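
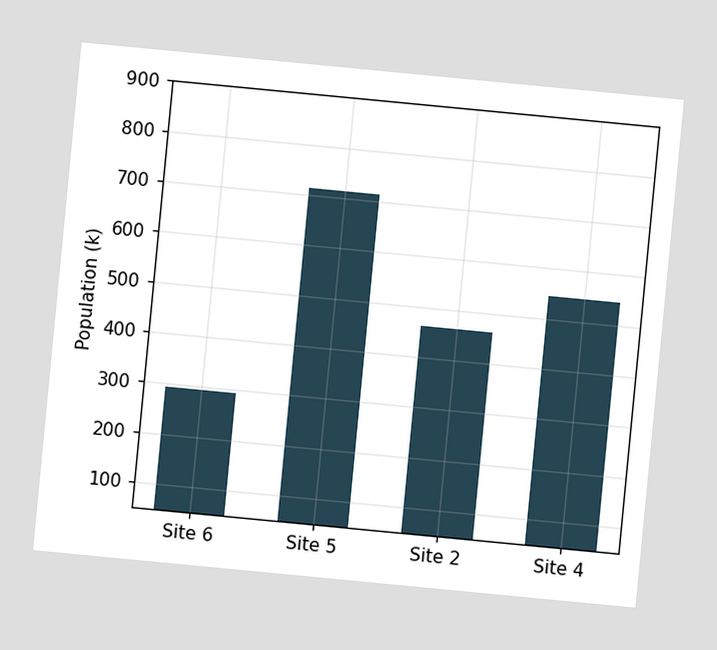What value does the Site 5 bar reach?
The chart is tilted about 5° clockwise. Reading along the chart's y-axis, the Site 5 bar reaches 714k.

714k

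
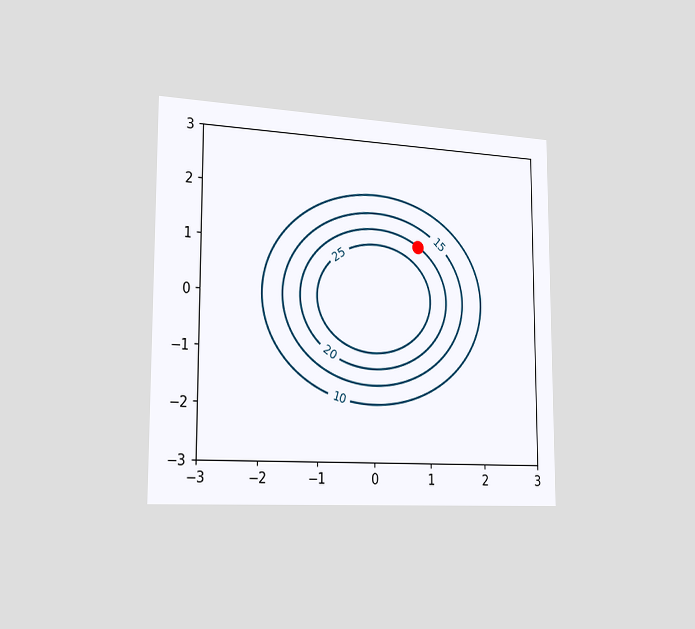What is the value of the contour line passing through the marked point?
20

The chart is viewed slightly from the left. The marked point sits on the contour labelled 20.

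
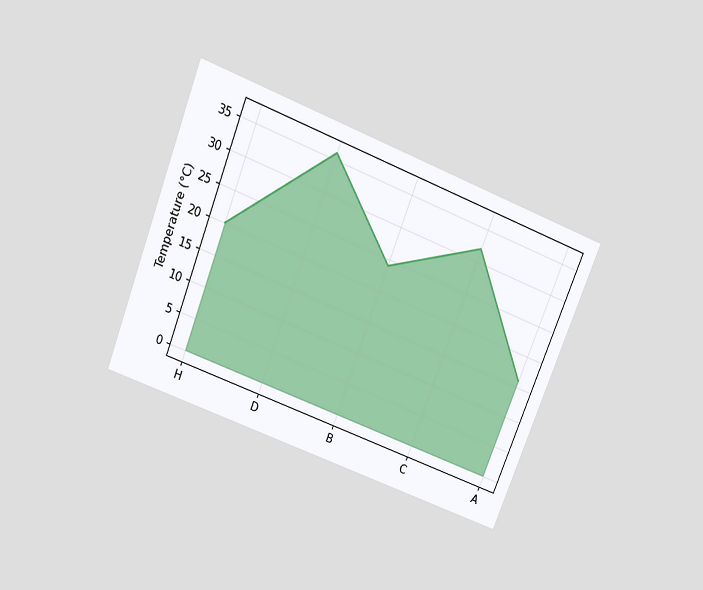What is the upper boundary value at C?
The chart is tilted about 22° clockwise and viewed slightly from above. At C the upper boundary is at 32°C.

32°C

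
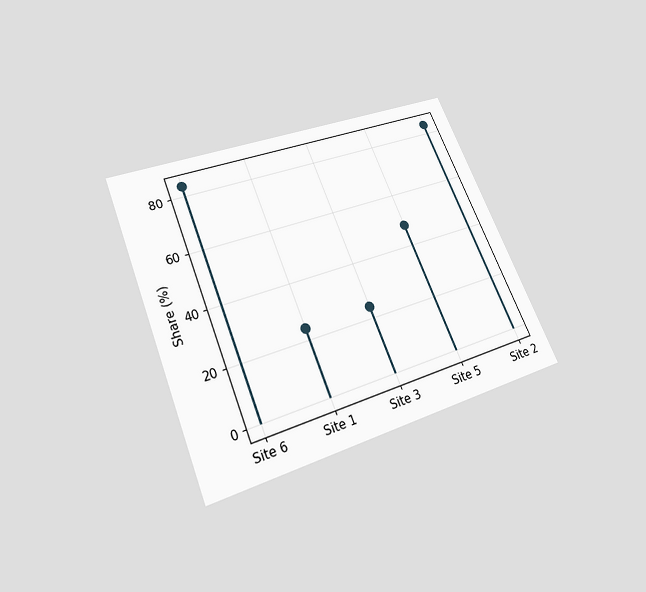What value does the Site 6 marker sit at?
84%

The chart is tilted about 22° counter-clockwise and viewed slightly from below. The Site 6 marker sits at 84%.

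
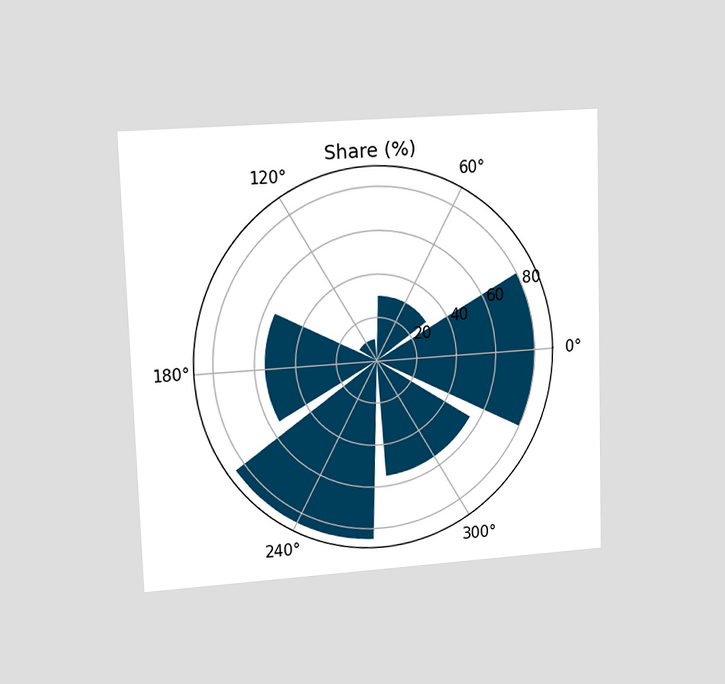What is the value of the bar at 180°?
55%

The chart is viewed at a slight angle. The bar at 180° reaches 55% on the radial axis.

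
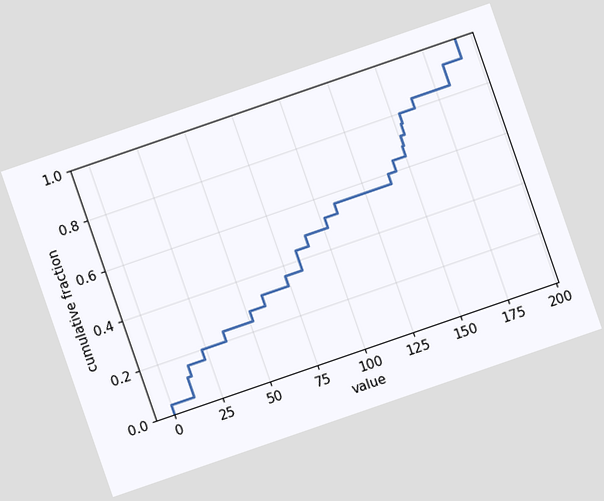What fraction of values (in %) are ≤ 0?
The chart is tilted about 19° counter-clockwise. At x=0 the ECDF step is at 4%.

4%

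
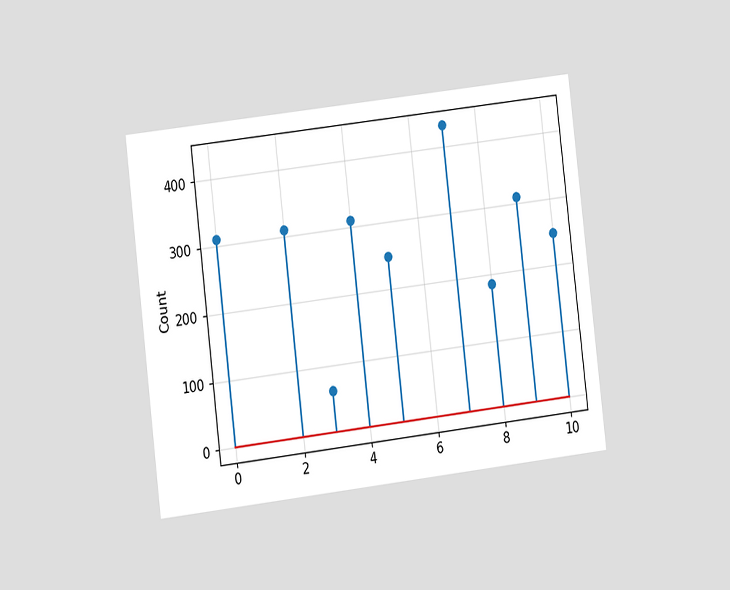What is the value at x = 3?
The chart is tilted about 7° counter-clockwise and viewed at a slight angle. The stem at x=3 reaches 62.

62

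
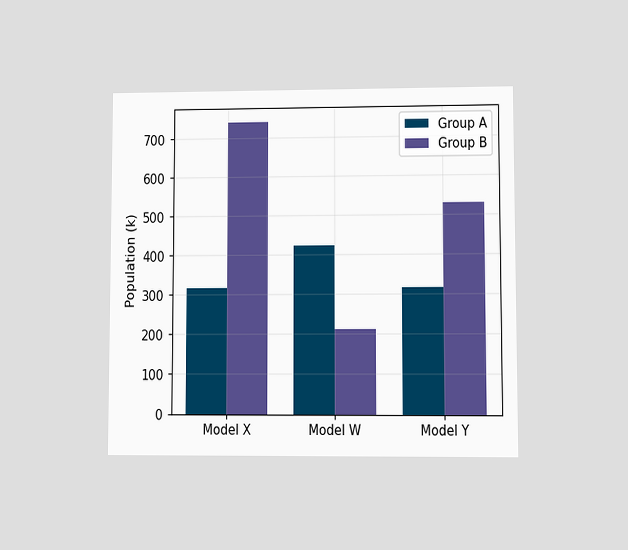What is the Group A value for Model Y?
318k

The chart is viewed at a slight angle. The Group A bar at Model Y reaches 318k on the y-axis.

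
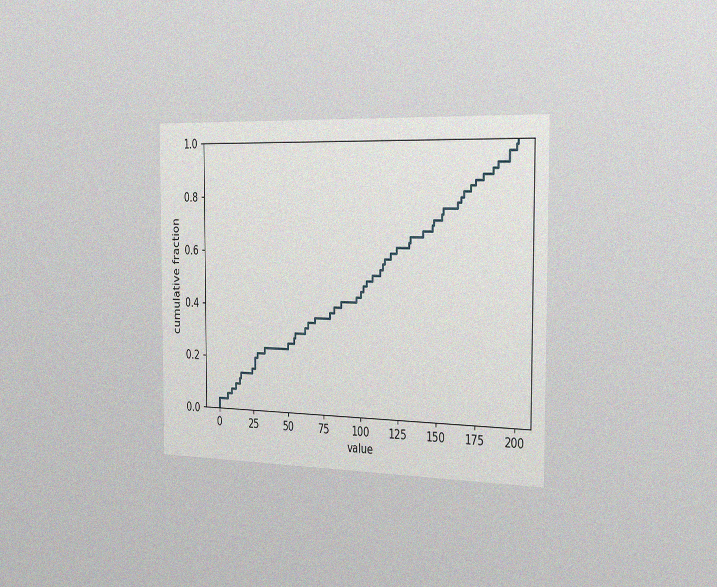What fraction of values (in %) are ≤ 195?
The chart is viewed slightly from the right, with some photo noise. At x=195 the ECDF step is at 96%.

96%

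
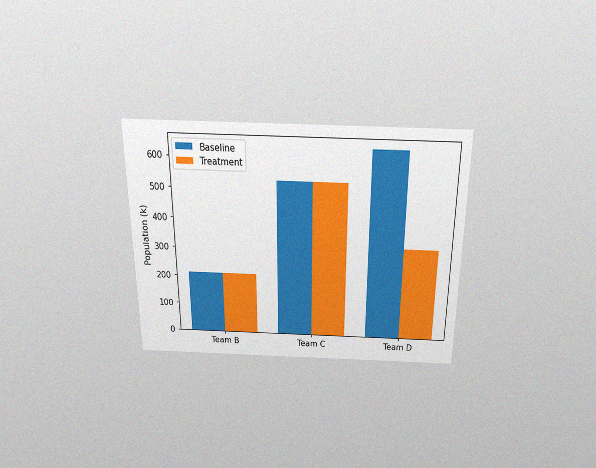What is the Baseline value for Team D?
636k

The chart is viewed slightly from above, with some photo noise. The Baseline bar at Team D reaches 636k on the y-axis.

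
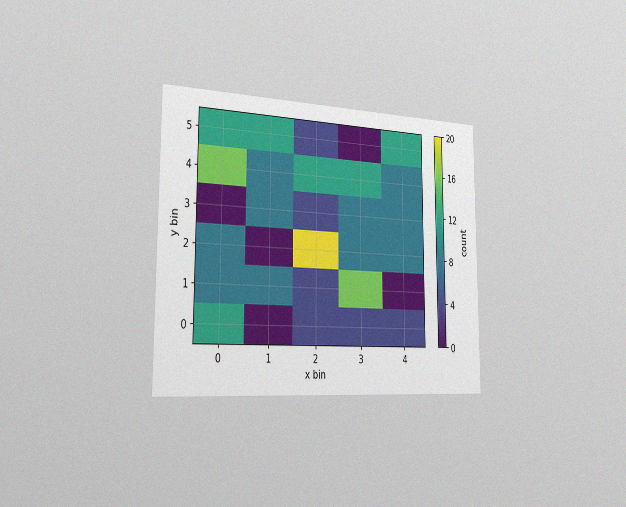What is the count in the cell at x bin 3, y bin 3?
8

The chart is viewed slightly from the left, with some photo noise. Matching the cell (3, 3) against the colorbar gives 8.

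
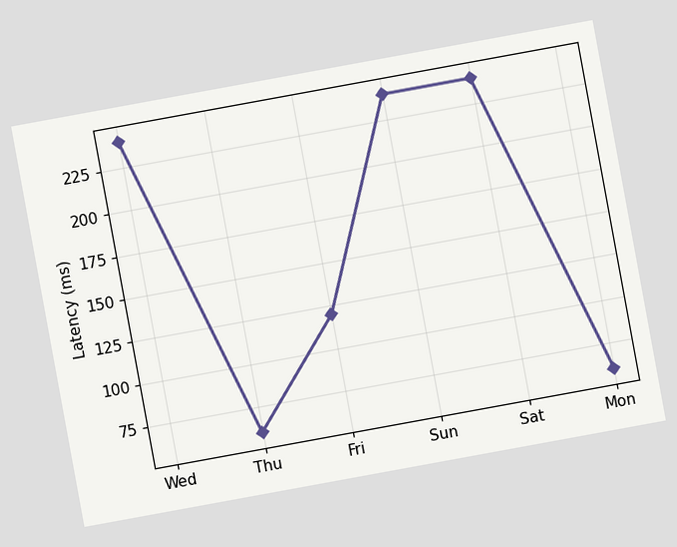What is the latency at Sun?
240ms

The chart is tilted about 10° counter-clockwise. At Sun, the line is at 240ms.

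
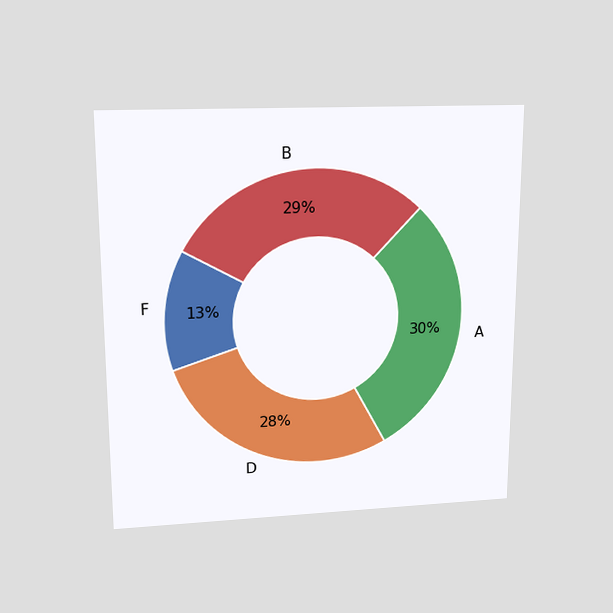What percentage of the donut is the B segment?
29%

The chart is viewed slightly from above. The B segment takes up 29% of the ring.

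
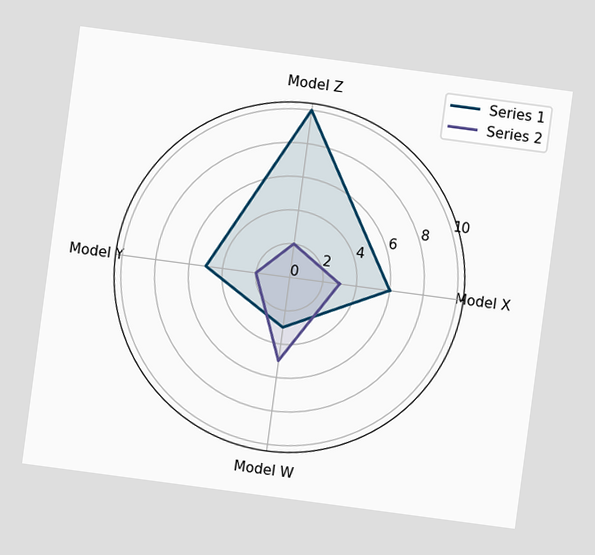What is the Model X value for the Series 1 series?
The chart is tilted about 8° clockwise. On the Model X axis, Series 1 reaches 6.

6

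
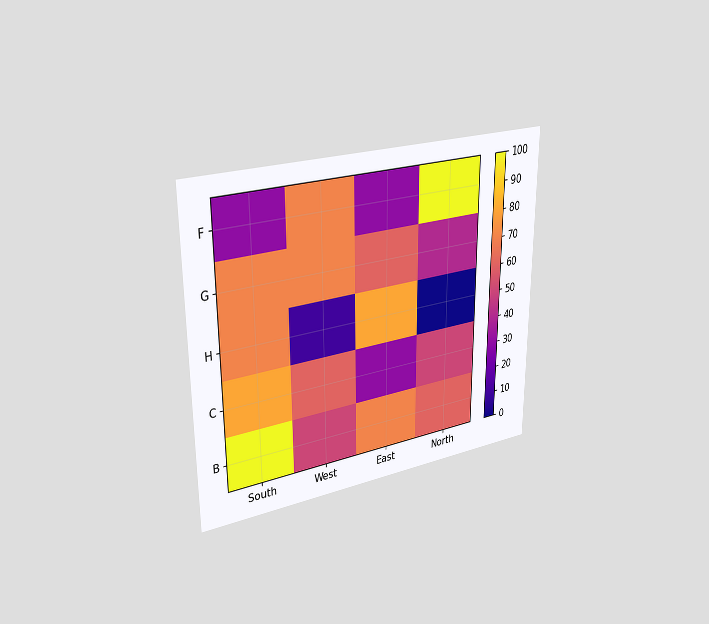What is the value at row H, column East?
The chart is viewed slightly from the left. Matching cell (H, East) against the colorbar gives 80.

80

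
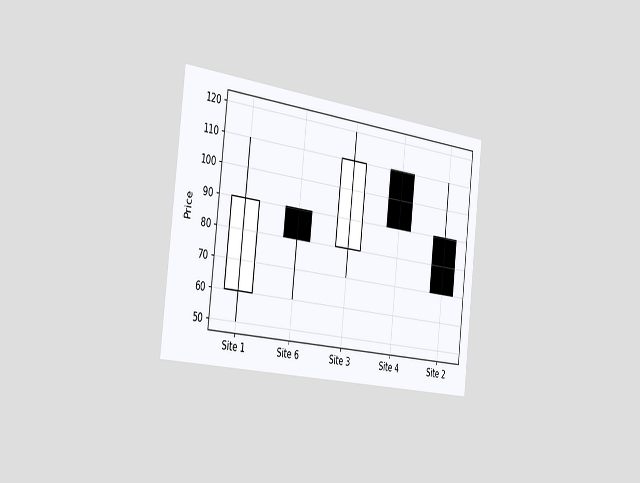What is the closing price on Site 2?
The chart is tilted about 7° clockwise and viewed slightly from the left. The Site 2 candle closes at 70.

70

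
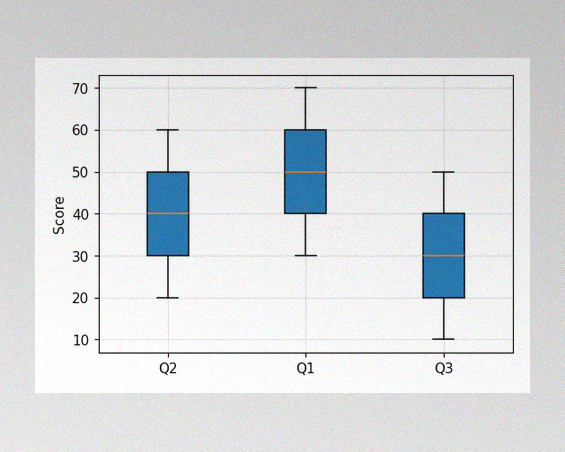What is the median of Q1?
The image has some photo noise and uneven lighting. The median line in the Q1 box sits at 50.

50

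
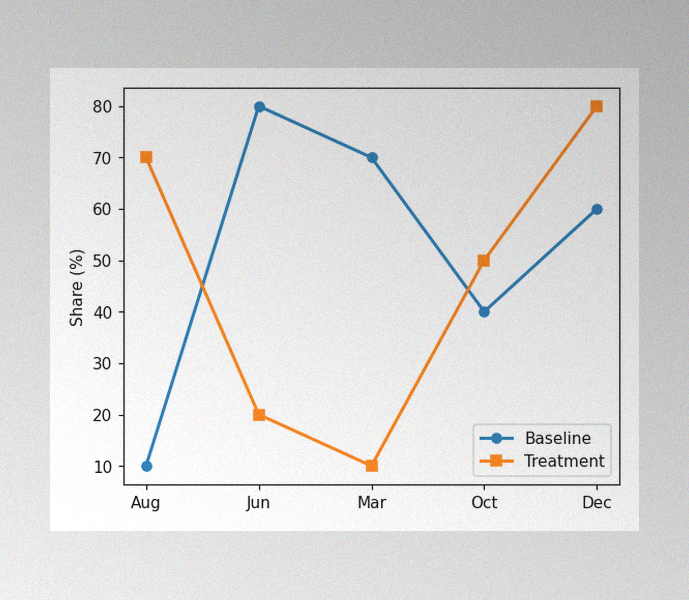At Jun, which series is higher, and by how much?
Baseline, by 60%

The image has some photo noise and uneven lighting. At Jun, Baseline sits above the other line by 60%.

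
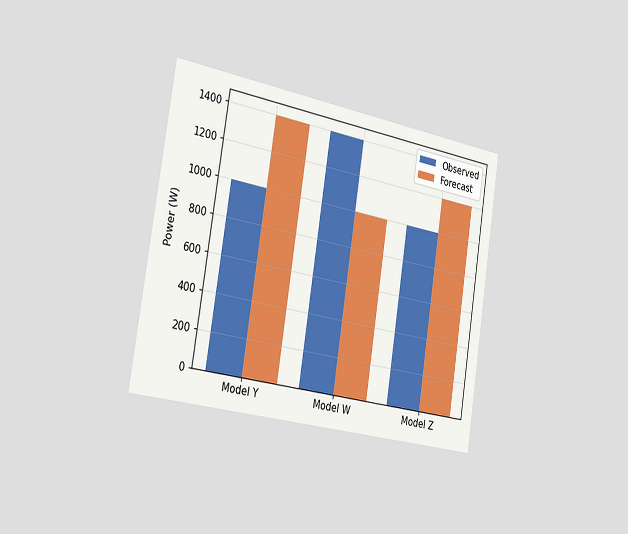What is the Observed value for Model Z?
1000W

The chart is tilted about 9° clockwise and viewed slightly from the left. The Observed bar at Model Z reaches 1000W on the y-axis.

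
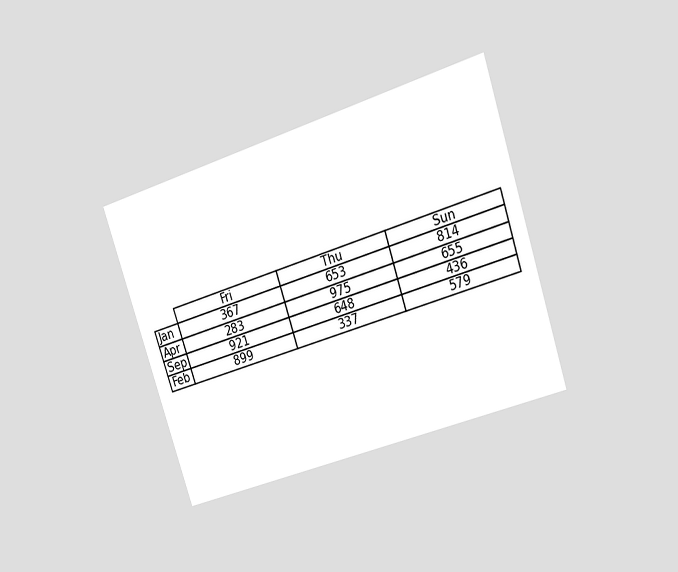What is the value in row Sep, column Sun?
436

The chart is tilted about 18° counter-clockwise and viewed at a slight angle. The (Sep, Sun) cell reads 436.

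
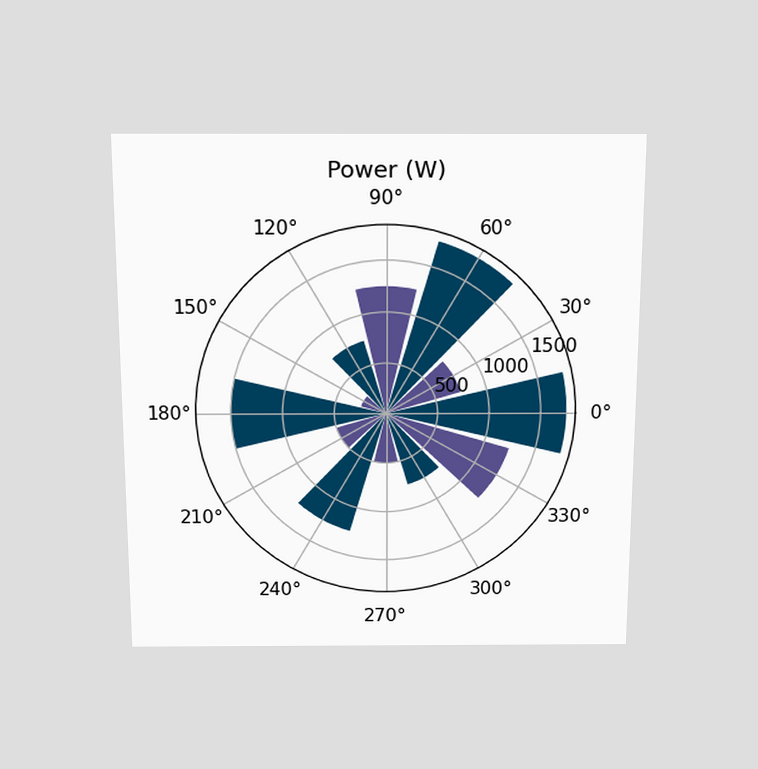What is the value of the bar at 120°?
750W

The chart is viewed slightly from above. The bar at 120° reaches 750W on the radial axis.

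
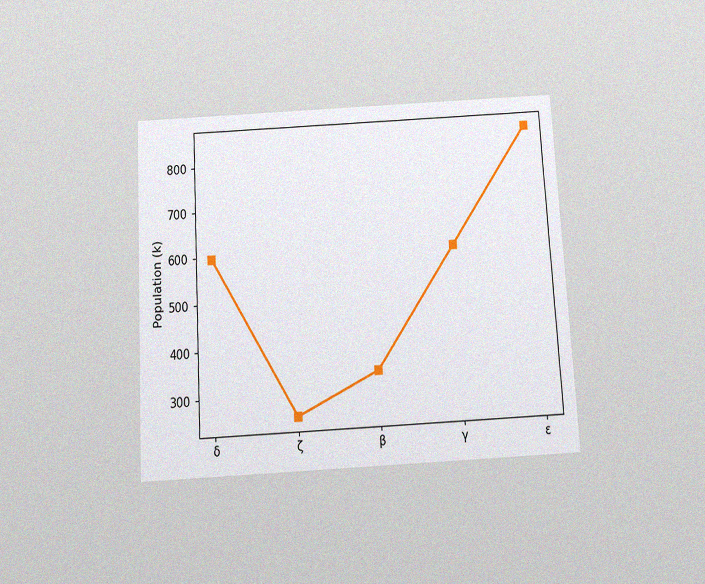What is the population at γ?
595k

The chart is tilted about 3° counter-clockwise and viewed slightly from below, with some photo noise. At γ, the line is at 595k.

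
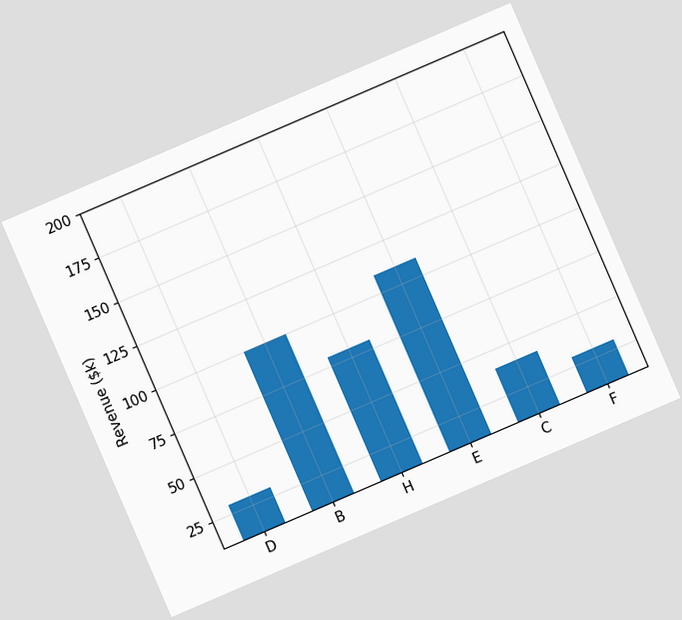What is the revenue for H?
The chart is tilted about 23° counter-clockwise. Reading along the chart's y-axis, the H bar reaches $80k.

$80k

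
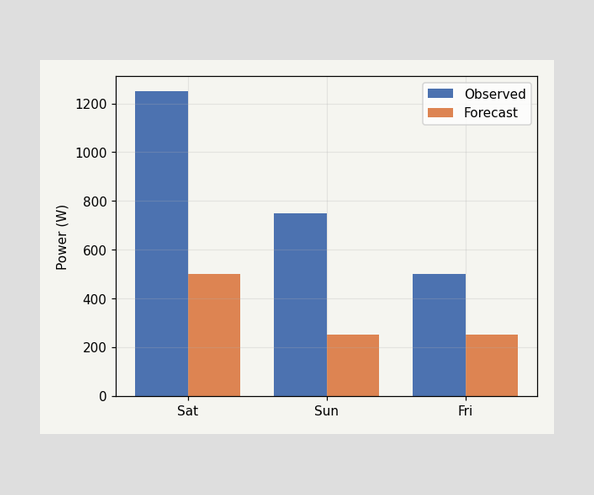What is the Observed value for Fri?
500W

The Observed bar at Fri reaches 500W on the y-axis.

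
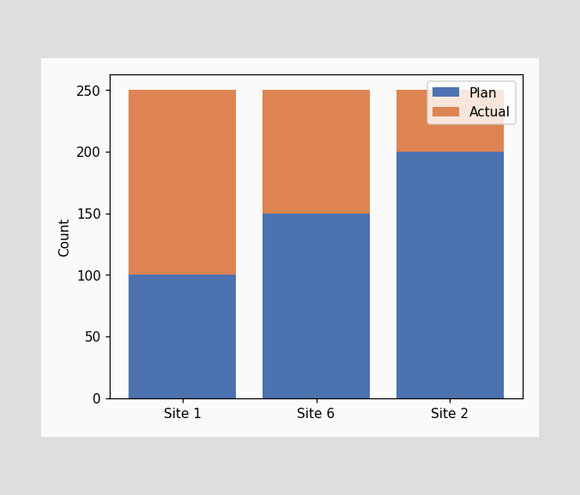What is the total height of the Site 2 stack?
The Site 2 stack's top reaches 250 on the y-axis.

250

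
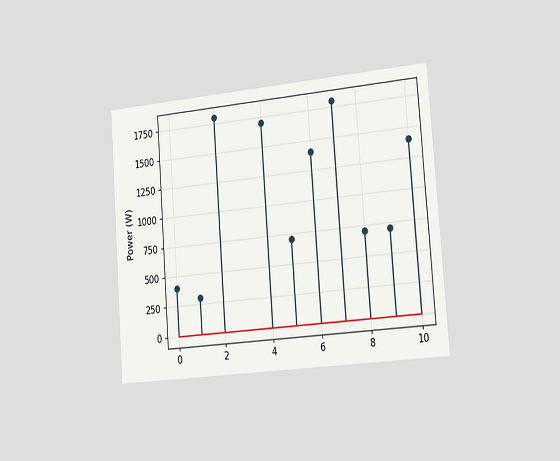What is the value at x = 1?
The chart is tilted about 4° counter-clockwise and viewed slightly from the right. The stem at x=1 reaches 300W.

300W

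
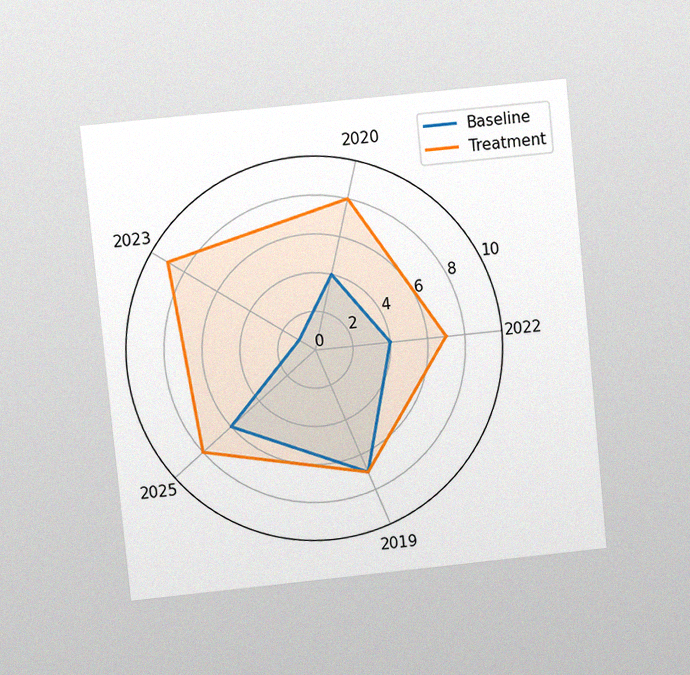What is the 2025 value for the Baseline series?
The chart is tilted about 6° counter-clockwise and viewed at a slight angle, with some photo noise. On the 2025 axis, Baseline reaches 6.

6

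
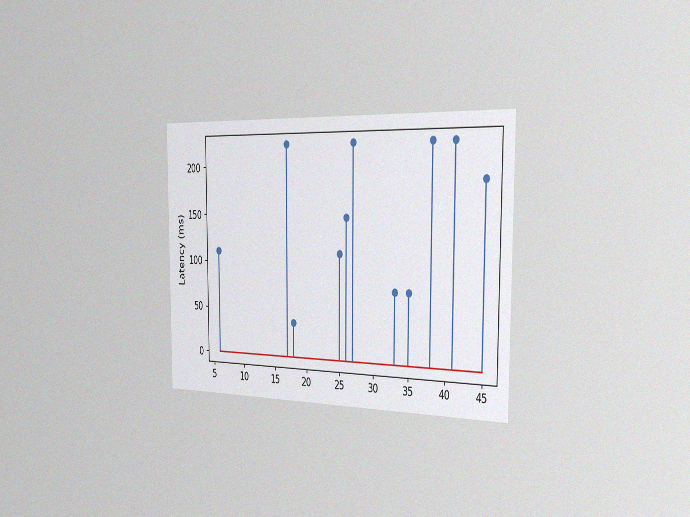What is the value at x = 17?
222ms

The chart is viewed slightly from the right, with some photo noise. The stem at x=17 reaches 222ms.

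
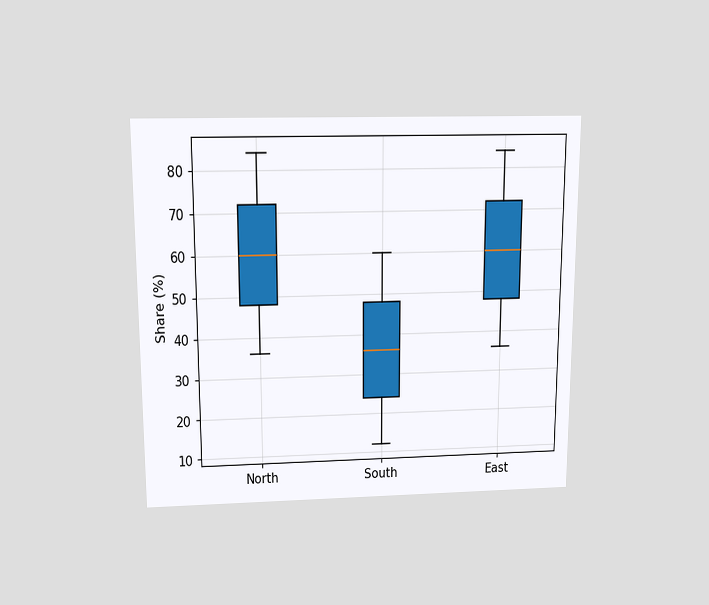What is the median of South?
The chart is viewed slightly from above. The median line in the South box sits at 36%.

36%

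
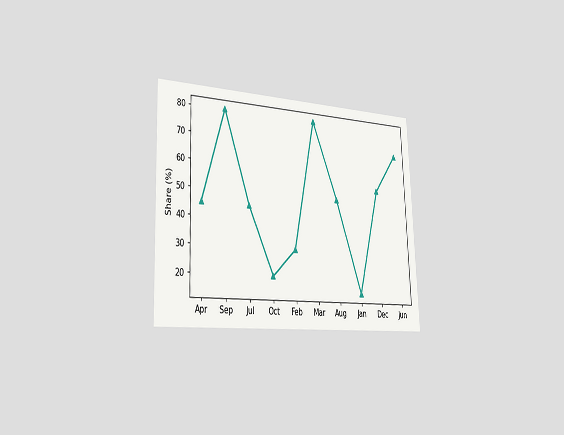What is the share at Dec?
The chart is tilted about 2° counter-clockwise and viewed slightly from the left. At Dec, the line is at 55%.

55%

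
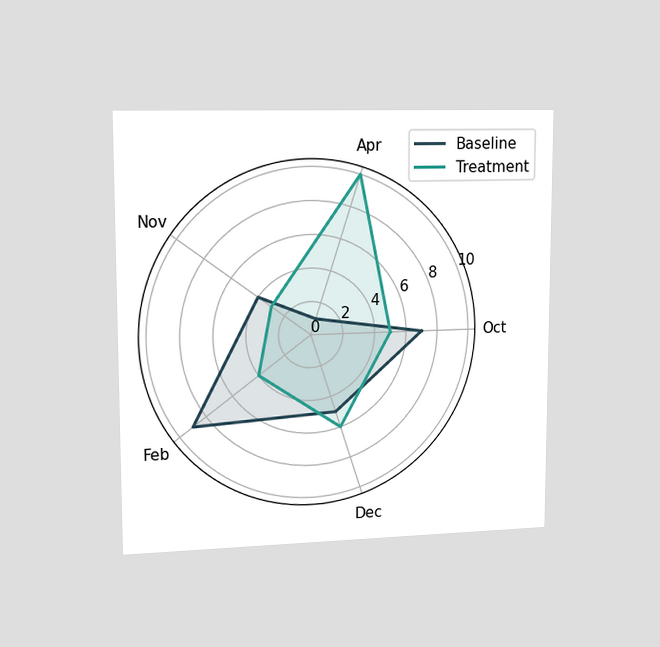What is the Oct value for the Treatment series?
5

The chart is viewed slightly from the left. On the Oct axis, Treatment reaches 5.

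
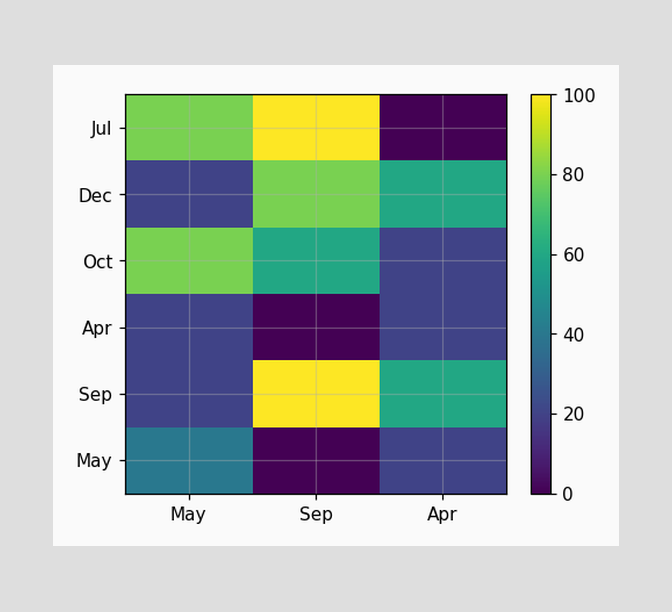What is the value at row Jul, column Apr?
Matching cell (Jul, Apr) against the colorbar gives 0.

0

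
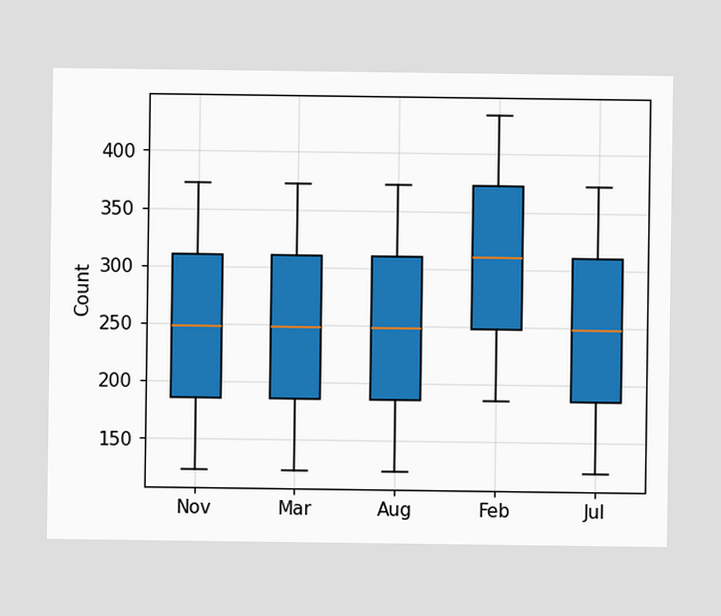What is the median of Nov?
The median line in the Nov box sits at 248.

248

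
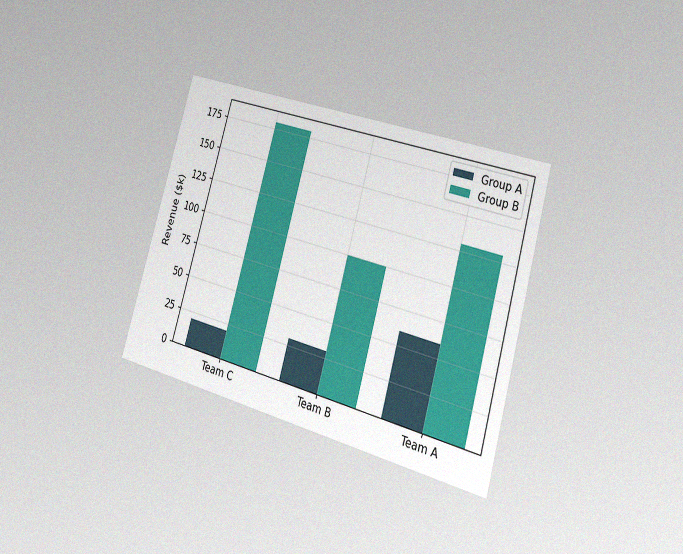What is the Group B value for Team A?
The chart is tilted about 16° clockwise and viewed slightly from the right, with some photo noise. The Group B bar at Team A reaches $130k on the y-axis.

$130k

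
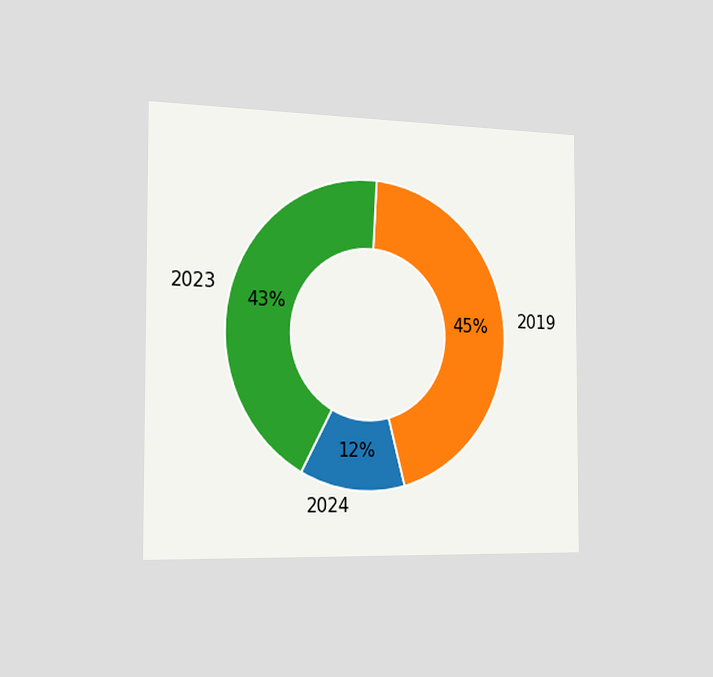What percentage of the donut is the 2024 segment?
12%

The chart is viewed slightly from the left. The 2024 segment takes up 12% of the ring.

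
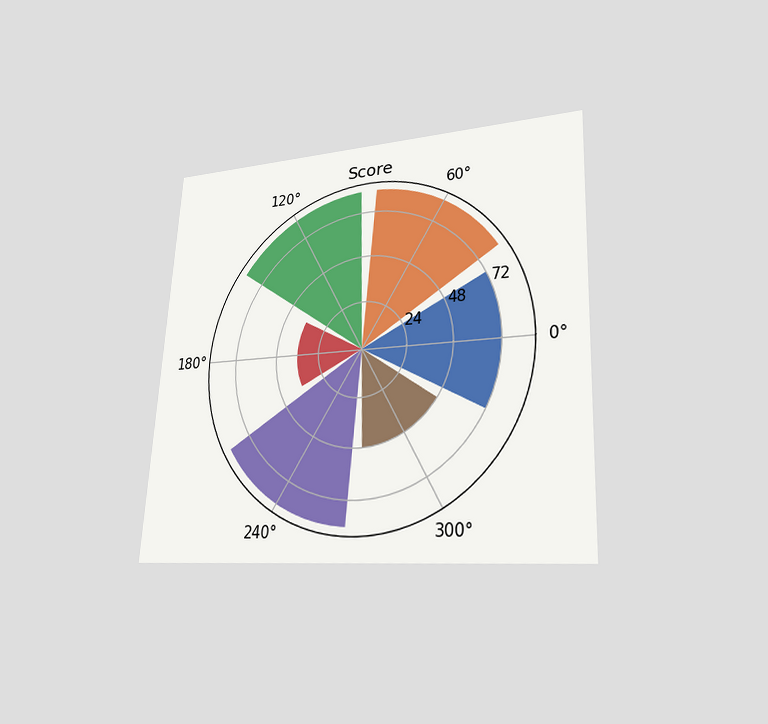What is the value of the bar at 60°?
84

The chart is tilted about 3° clockwise and viewed at a slight angle. The bar at 60° reaches 84 on the radial axis.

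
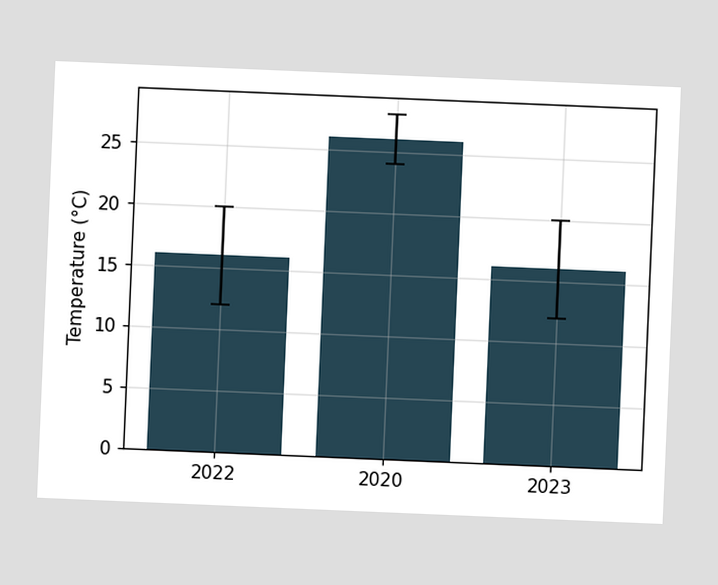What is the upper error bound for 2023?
20°C

The chart is tilted about 2° clockwise. The 2023 bar's upper whisker reaches 20°C.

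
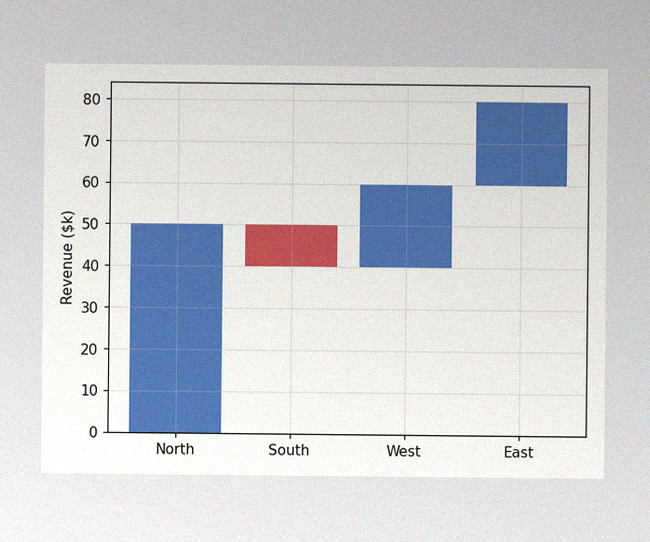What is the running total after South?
$40k

The image has some photo noise and uneven lighting. After South the running total reaches $40k.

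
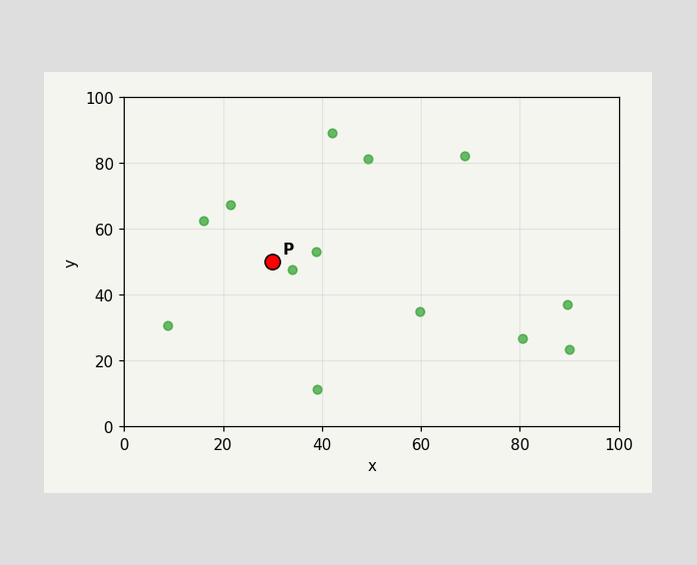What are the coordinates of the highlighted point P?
(30, 50)

Following the gridlines from P to each axis, P sits at (30, 50).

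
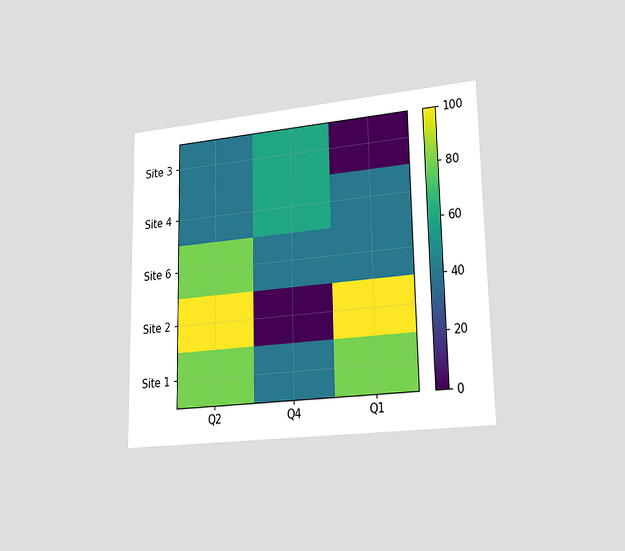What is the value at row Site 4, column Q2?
40

The chart is viewed slightly from the right. Matching cell (Site 4, Q2) against the colorbar gives 40.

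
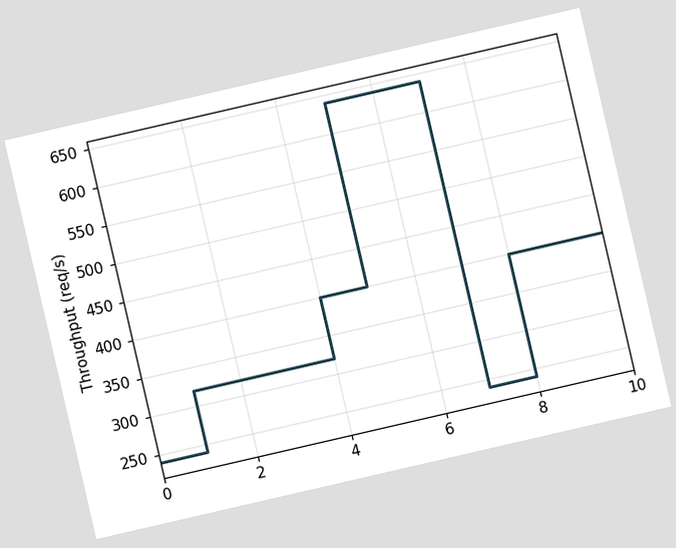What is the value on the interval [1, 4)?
320req/s

The chart is tilted about 13° counter-clockwise. On [1, 4) the step sits at 320req/s.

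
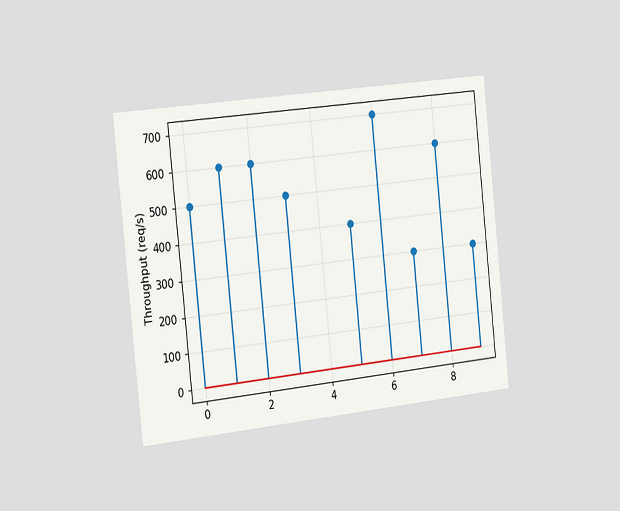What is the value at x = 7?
300req/s

The chart is tilted about 6° counter-clockwise and viewed slightly from the left. The stem at x=7 reaches 300req/s.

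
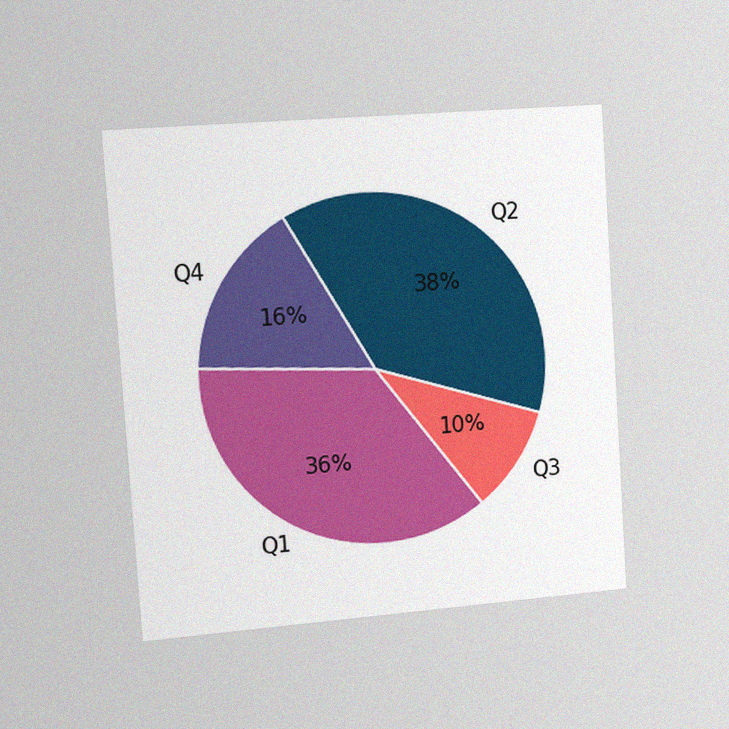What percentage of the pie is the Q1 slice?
The chart is tilted about 4° counter-clockwise and viewed slightly from the left, with some photo noise. The Q1 slice takes up 36% of the pie.

36%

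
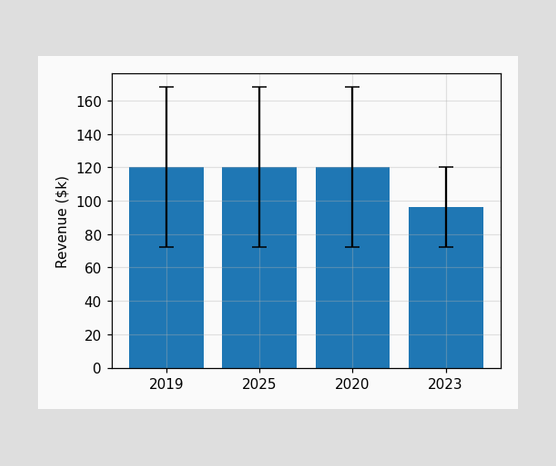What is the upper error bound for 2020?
The 2020 bar's upper whisker reaches $168k.

$168k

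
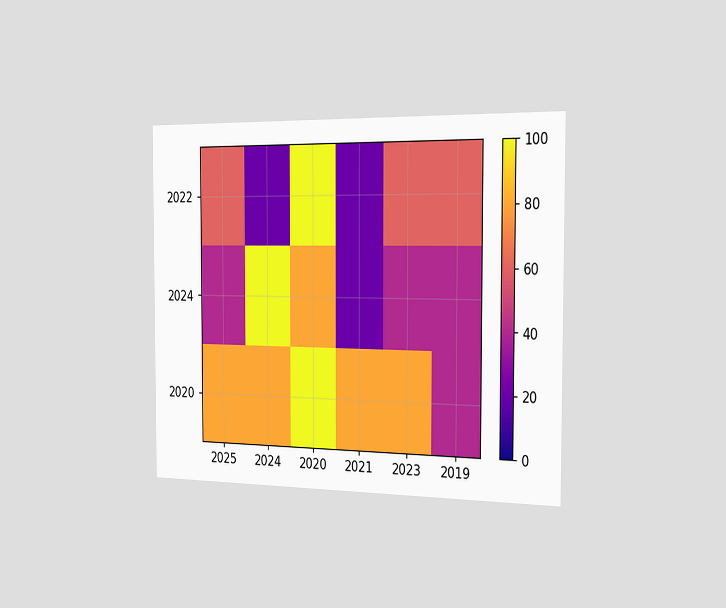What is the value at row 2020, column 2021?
The chart is viewed slightly from the right. Matching cell (2020, 2021) against the colorbar gives 80.

80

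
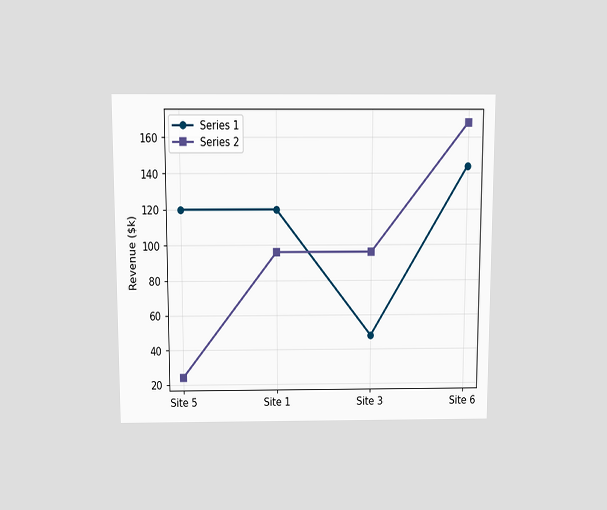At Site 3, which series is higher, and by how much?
The chart is viewed slightly from above. At Site 3, Series 2 sits above the other line by $48k.

Series 2, by $48k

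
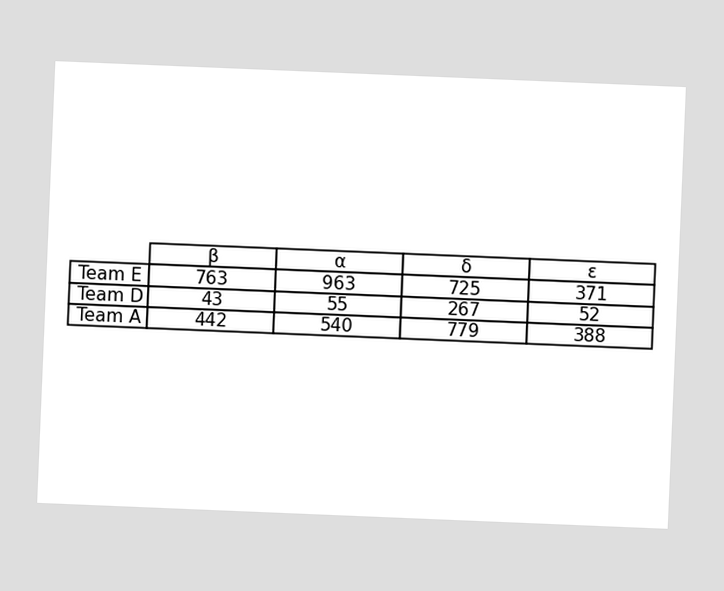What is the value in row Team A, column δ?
779

The chart is tilted about 2° clockwise. The (Team A, δ) cell reads 779.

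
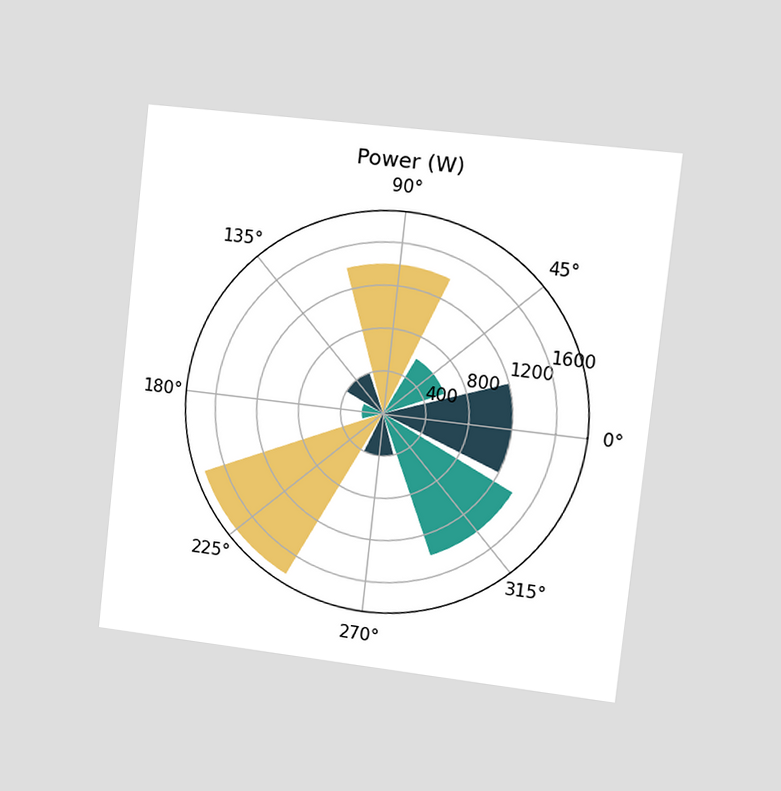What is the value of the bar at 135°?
The chart is tilted about 6° clockwise and viewed slightly from the right. The bar at 135° reaches 400W on the radial axis.

400W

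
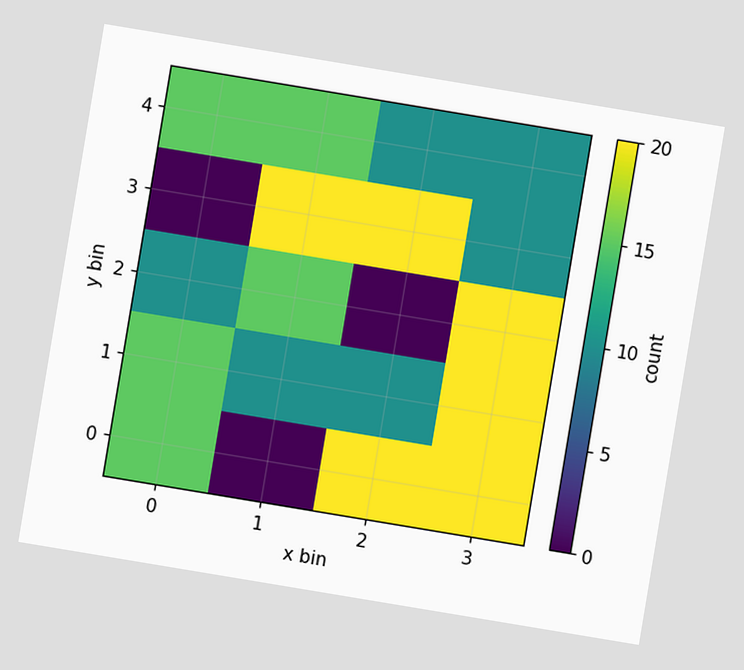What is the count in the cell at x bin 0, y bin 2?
10

The chart is tilted about 9° clockwise. Matching the cell (0, 2) against the colorbar gives 10.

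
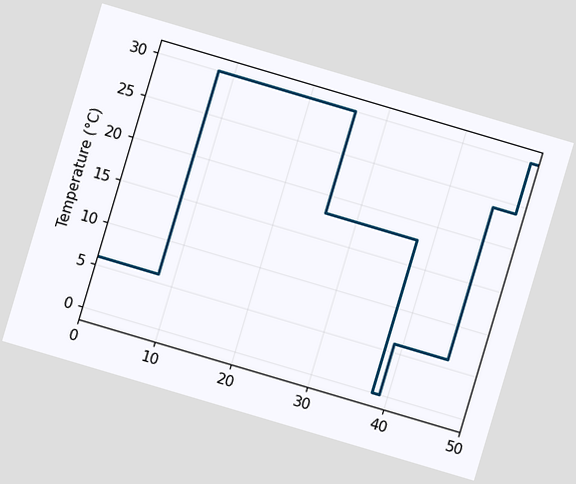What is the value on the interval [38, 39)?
The chart is tilted about 17° clockwise. On [38, 39) the step sits at 0°C.

0°C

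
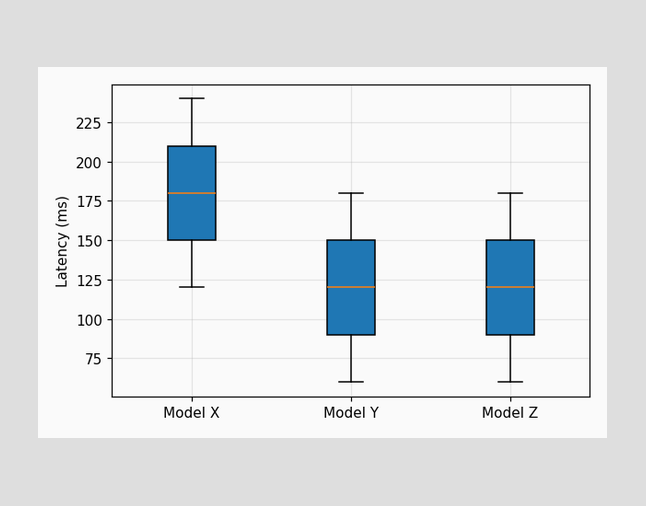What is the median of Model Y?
The median line in the Model Y box sits at 120ms.

120ms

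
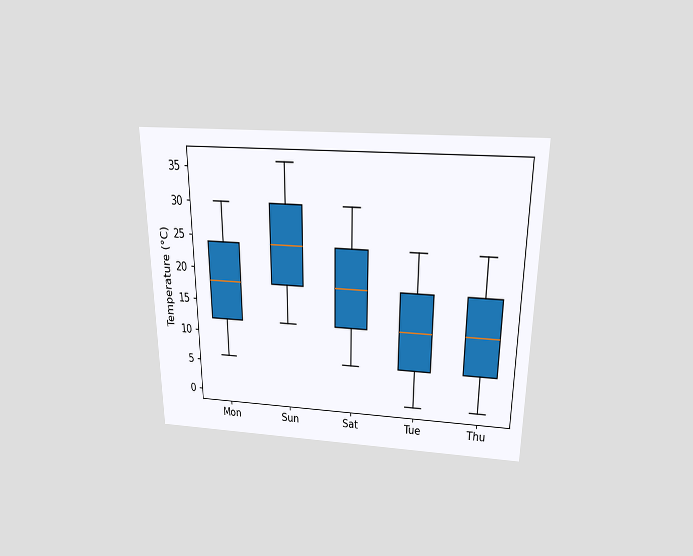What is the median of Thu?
The chart is viewed slightly from above. The median line in the Thu box sits at 12°C.

12°C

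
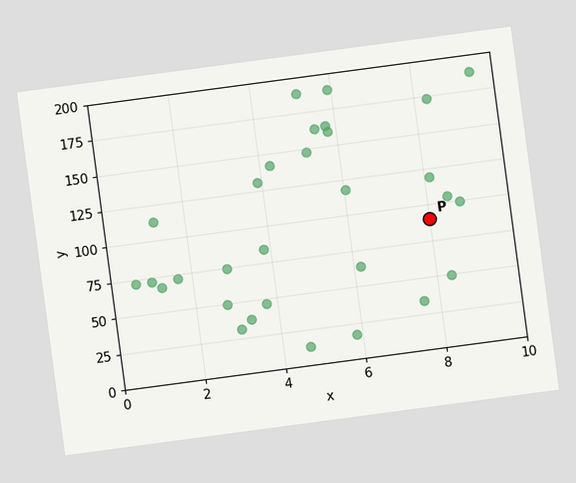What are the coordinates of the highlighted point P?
(8, 90)

The chart is tilted about 8° counter-clockwise. Following the gridlines from P to each axis, P sits at (8, 90).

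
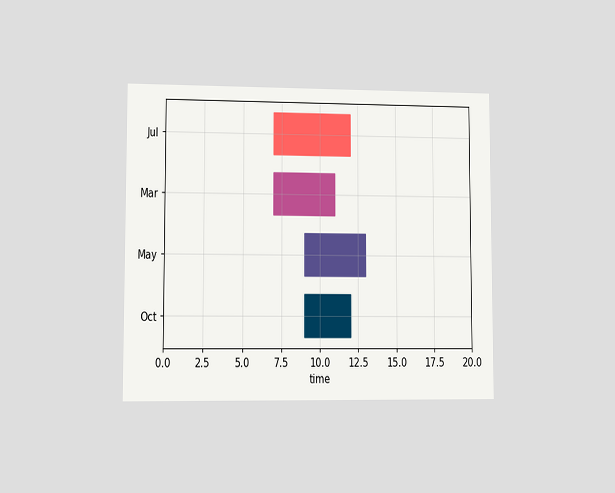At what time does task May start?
The chart is viewed at a slight angle. The May bar begins at t=9.

9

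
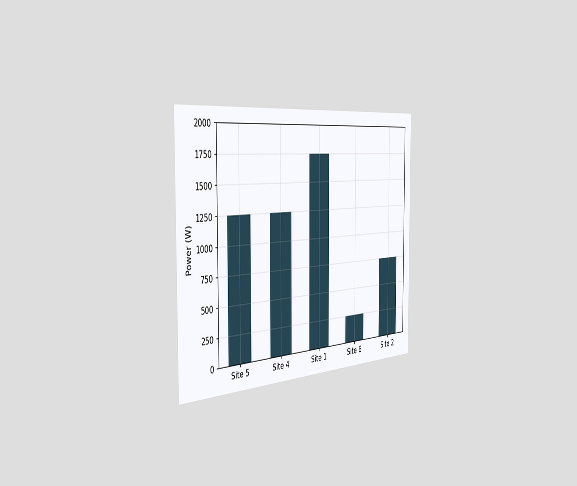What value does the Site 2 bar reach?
750W

The chart is viewed slightly from the left. Reading along the chart's y-axis, the Site 2 bar reaches 750W.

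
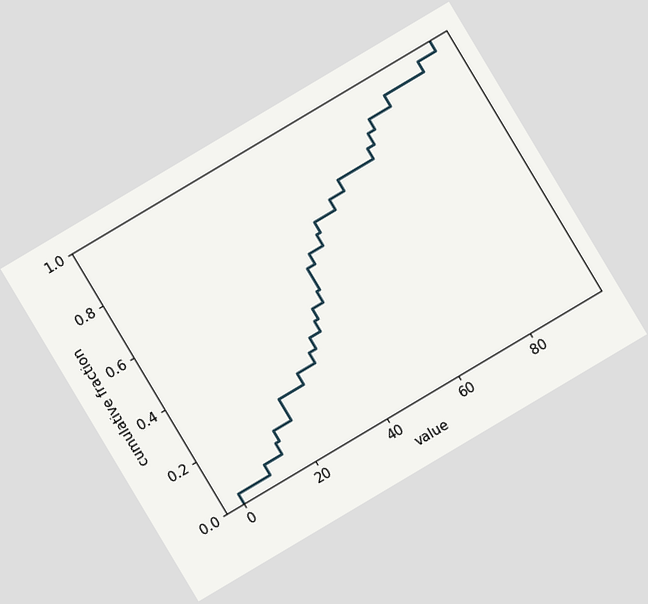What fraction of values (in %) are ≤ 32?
The chart is tilted about 31° counter-clockwise. At x=32 the ECDF step is at 32%.

32%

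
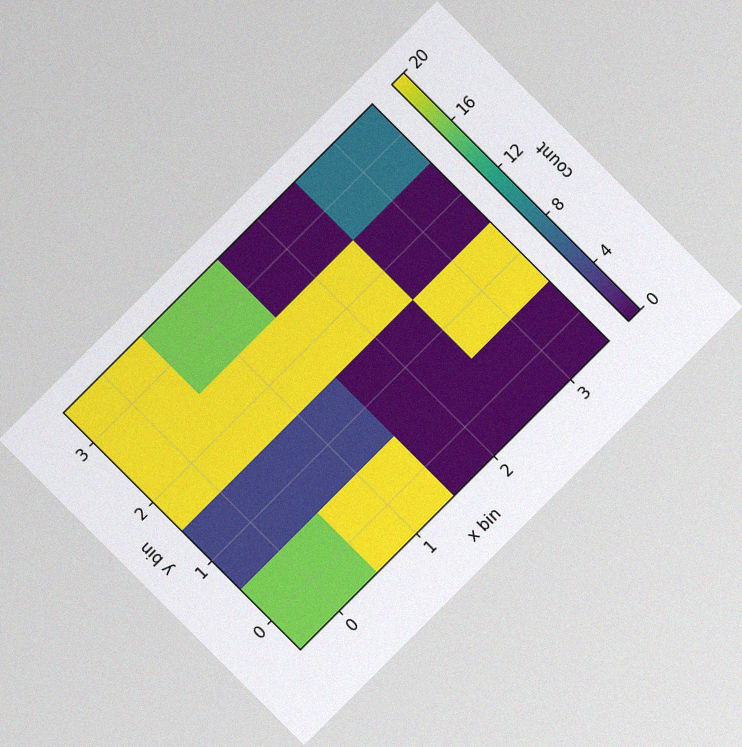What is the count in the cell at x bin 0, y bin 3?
20

The chart is tilted about 45° counter-clockwise, with some photo noise. Matching the cell (0, 3) against the colorbar gives 20.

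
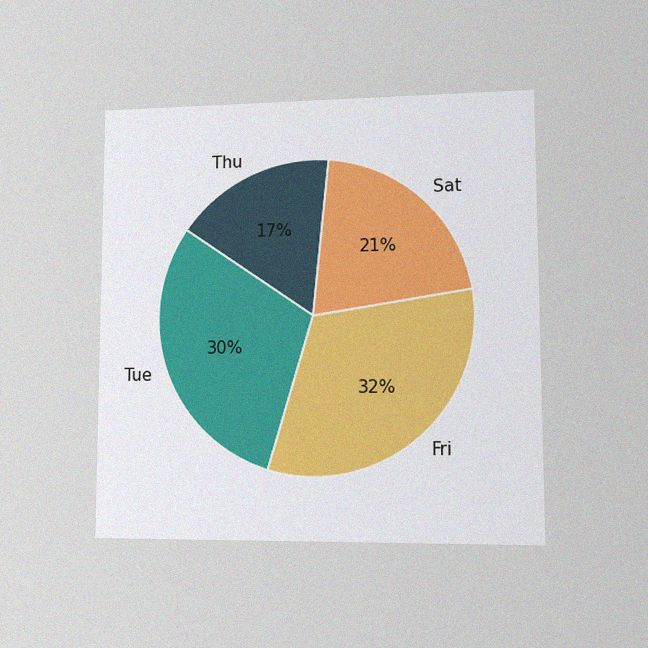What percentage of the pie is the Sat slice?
21%

The chart is viewed at a slight angle, with some photo noise. The Sat slice takes up 21% of the pie.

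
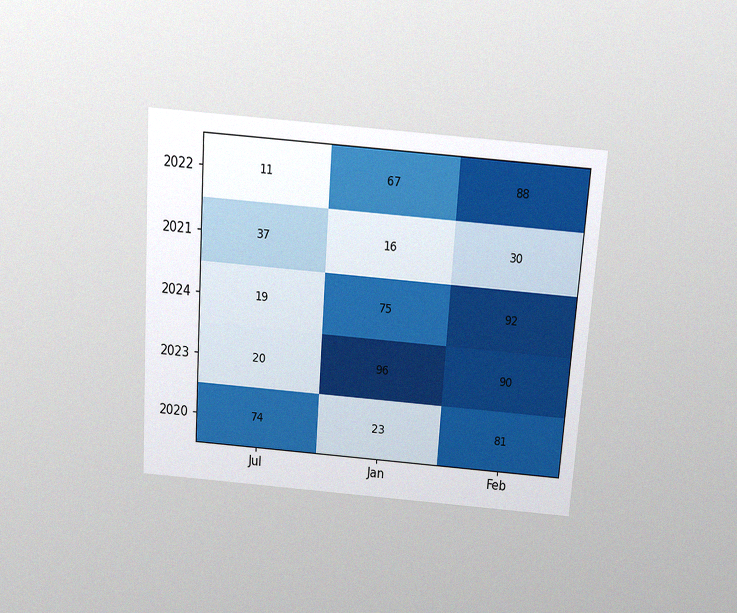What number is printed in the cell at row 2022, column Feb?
The chart is tilted about 4° clockwise and viewed slightly from above, with some photo noise. The (2022, Feb) cell reads 88.

88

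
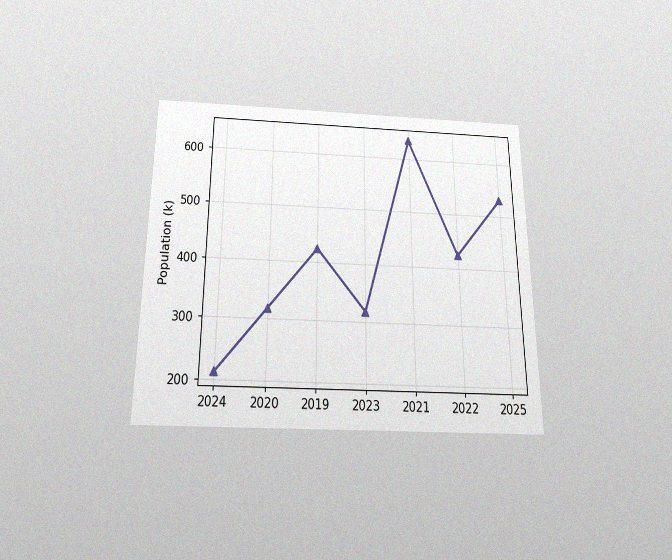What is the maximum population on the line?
The chart is viewed slightly from below, with some photo noise. The highest point is at 2021, and reading across to the y-axis gives 636k.

636k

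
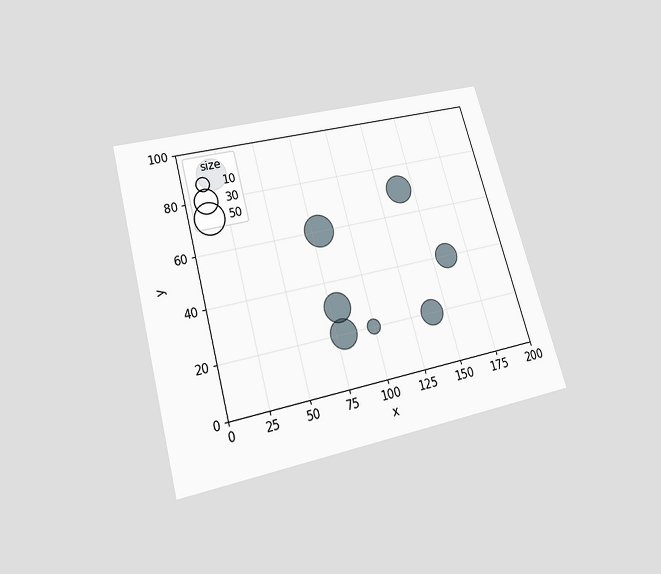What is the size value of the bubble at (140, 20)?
30

The chart is tilted about 16° counter-clockwise and viewed slightly from below. Matching the bubble at (140, 20) against the size legend gives 30.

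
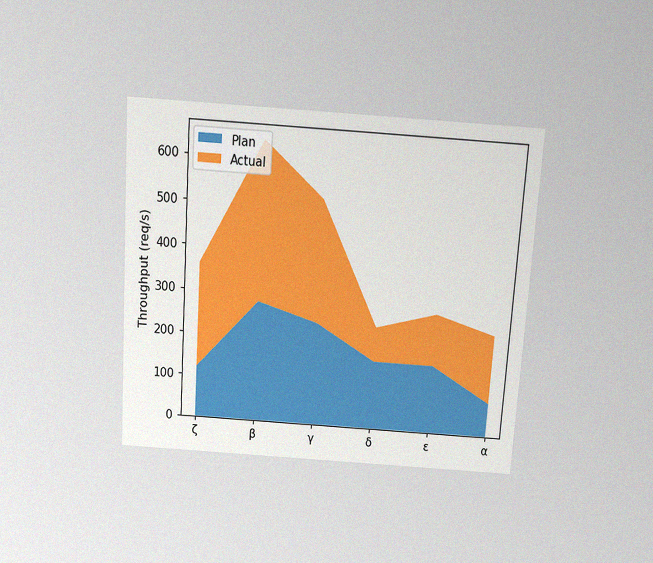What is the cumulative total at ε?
The chart is tilted about 4° clockwise and viewed slightly from above, with some photo noise. The stacked total at ε reaches 280req/s.

280req/s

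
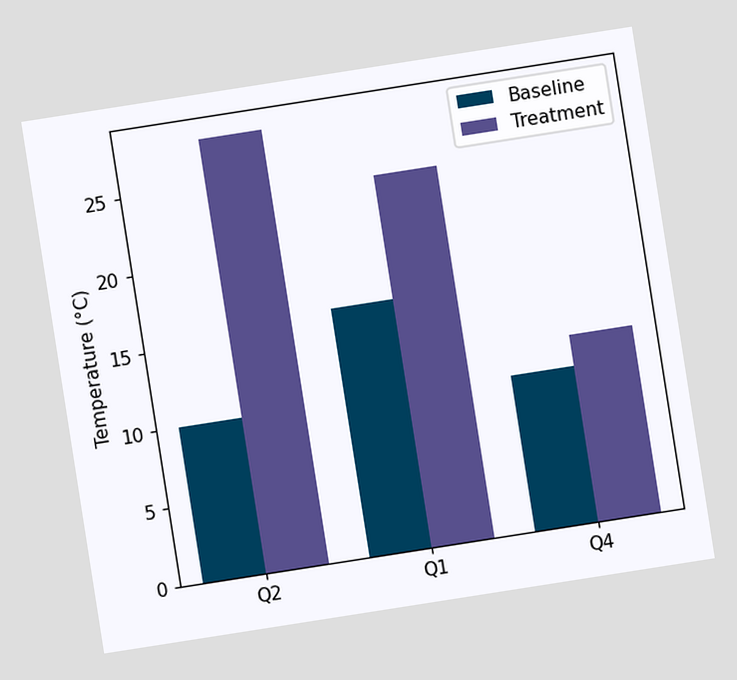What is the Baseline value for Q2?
10°C

The chart is tilted about 9° counter-clockwise. The Baseline bar at Q2 reaches 10°C on the y-axis.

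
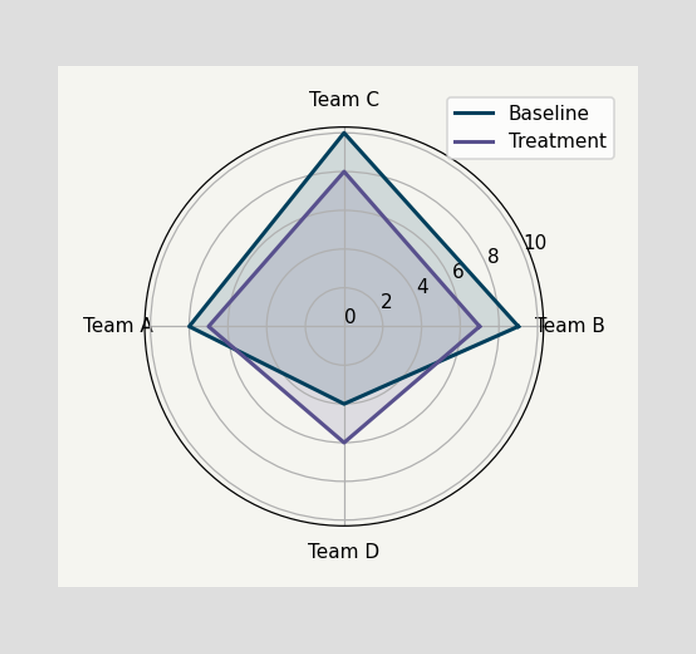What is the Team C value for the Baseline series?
10

On the Team C axis, Baseline reaches 10.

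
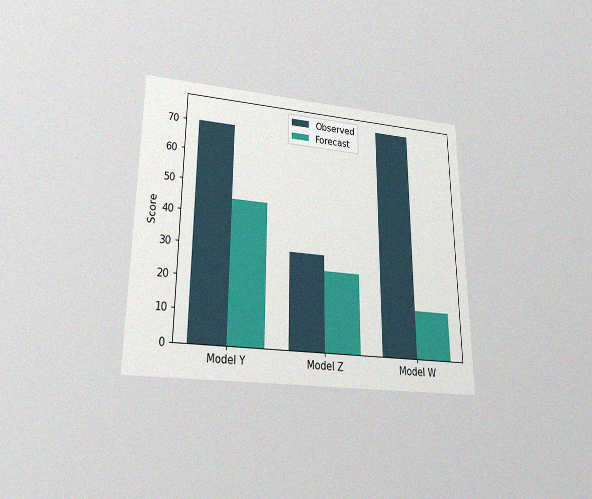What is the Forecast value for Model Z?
The chart is viewed slightly from below, with some photo noise. The Forecast bar at Model Z reaches 25 on the y-axis.

25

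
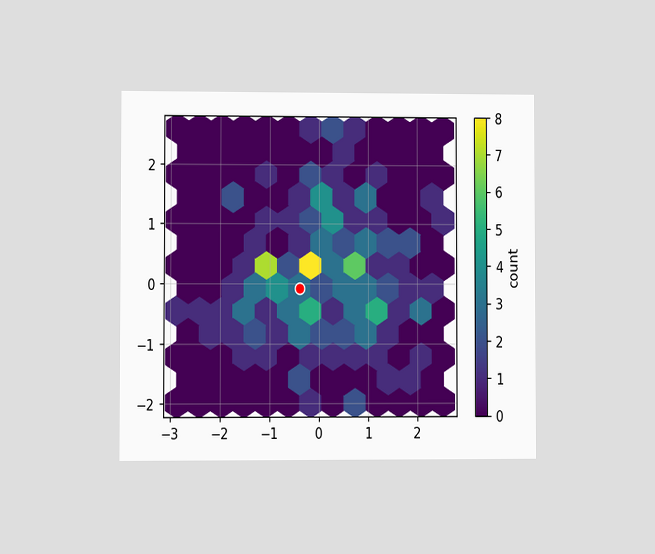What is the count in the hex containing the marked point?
The chart is viewed at a slight angle. The marked hex reads 3 on the colorbar.

3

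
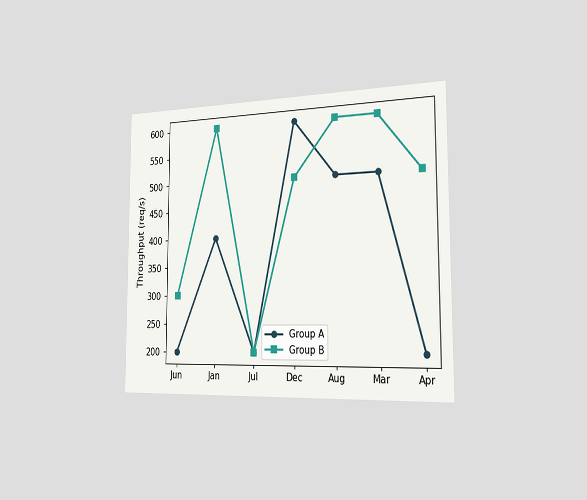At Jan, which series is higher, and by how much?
Group B, by 200req/s

The chart is viewed slightly from the right. At Jan, Group B sits above the other line by 200req/s.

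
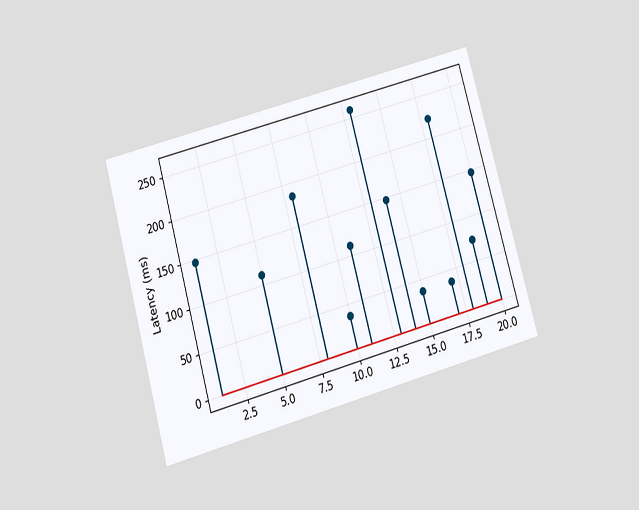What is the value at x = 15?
The chart is tilted about 16° counter-clockwise and viewed slightly from below. The stem at x=15 reaches 37ms.

37ms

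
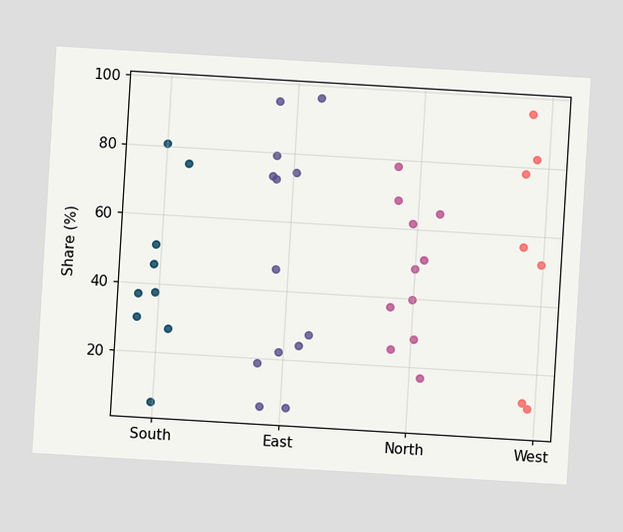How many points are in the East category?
13

The chart is tilted about 3° clockwise. Counting the markers in the East column gives 13.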